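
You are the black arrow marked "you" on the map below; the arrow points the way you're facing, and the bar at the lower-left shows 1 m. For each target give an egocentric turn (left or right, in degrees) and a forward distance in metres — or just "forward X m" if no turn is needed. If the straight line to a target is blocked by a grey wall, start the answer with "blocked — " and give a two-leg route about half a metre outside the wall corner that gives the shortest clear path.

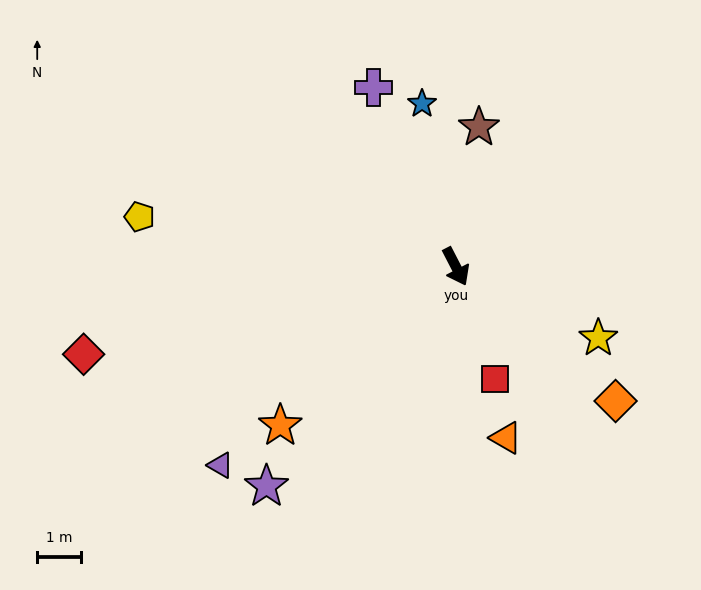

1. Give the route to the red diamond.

turn right 104°, forward 8.7 m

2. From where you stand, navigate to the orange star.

turn right 75°, forward 5.4 m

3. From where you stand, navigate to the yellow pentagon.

turn right 126°, forward 7.3 m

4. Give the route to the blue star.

turn left 164°, forward 3.8 m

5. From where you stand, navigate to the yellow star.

turn left 36°, forward 3.6 m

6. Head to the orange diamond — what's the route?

turn left 23°, forward 4.8 m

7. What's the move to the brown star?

turn left 143°, forward 3.2 m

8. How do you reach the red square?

turn right 8°, forward 2.7 m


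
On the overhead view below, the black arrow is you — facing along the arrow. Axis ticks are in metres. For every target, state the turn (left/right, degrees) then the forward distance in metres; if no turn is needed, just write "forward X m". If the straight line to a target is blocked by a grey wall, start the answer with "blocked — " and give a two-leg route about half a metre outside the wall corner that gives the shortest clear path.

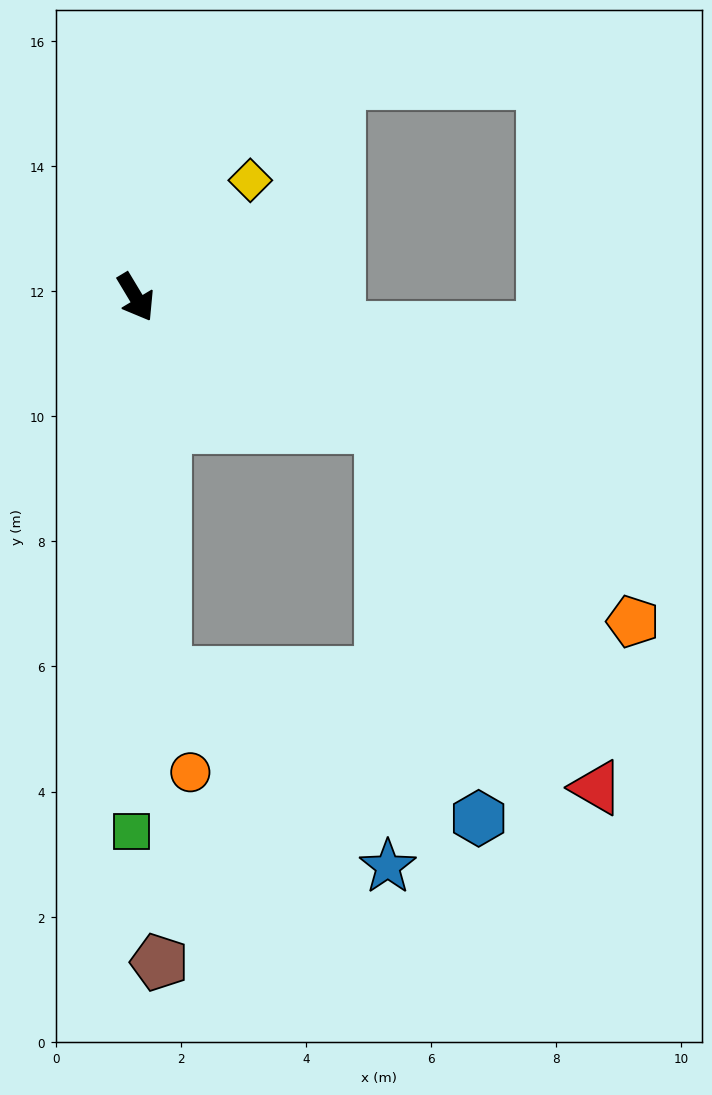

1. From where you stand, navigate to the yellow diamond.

turn left 105°, forward 2.6 m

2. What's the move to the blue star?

blocked — turn right 27°, forward 6.0 m, then turn left 45°, forward 4.7 m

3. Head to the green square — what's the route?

turn right 31°, forward 8.5 m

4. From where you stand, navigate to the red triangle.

blocked — turn left 31°, forward 4.4 m, then turn right 31°, forward 6.7 m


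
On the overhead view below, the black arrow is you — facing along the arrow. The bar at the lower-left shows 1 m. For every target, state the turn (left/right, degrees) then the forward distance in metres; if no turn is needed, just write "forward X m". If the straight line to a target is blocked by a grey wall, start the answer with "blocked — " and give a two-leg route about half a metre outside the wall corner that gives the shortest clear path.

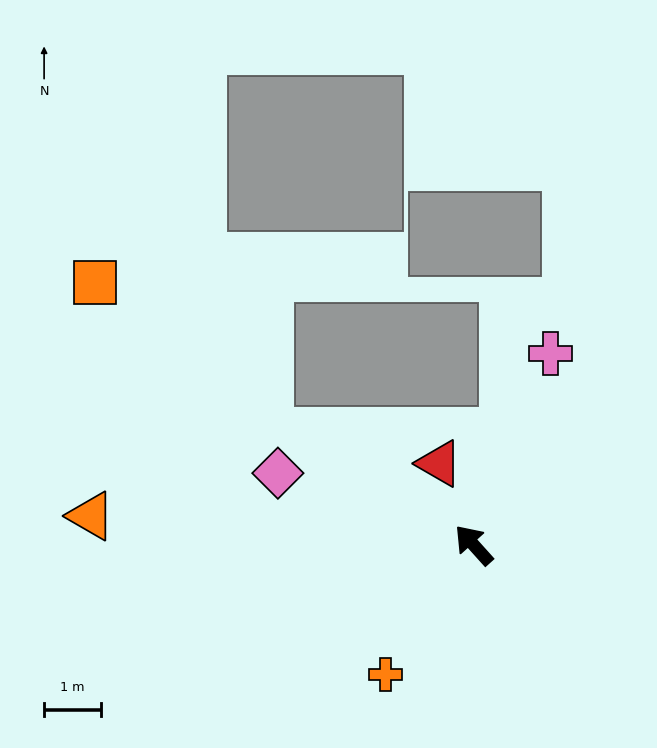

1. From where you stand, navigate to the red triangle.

turn right 19°, forward 1.6 m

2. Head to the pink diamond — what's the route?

turn left 28°, forward 3.7 m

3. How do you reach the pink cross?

turn right 64°, forward 3.6 m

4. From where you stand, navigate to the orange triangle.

turn left 44°, forward 6.8 m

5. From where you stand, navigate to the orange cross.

turn left 104°, forward 2.8 m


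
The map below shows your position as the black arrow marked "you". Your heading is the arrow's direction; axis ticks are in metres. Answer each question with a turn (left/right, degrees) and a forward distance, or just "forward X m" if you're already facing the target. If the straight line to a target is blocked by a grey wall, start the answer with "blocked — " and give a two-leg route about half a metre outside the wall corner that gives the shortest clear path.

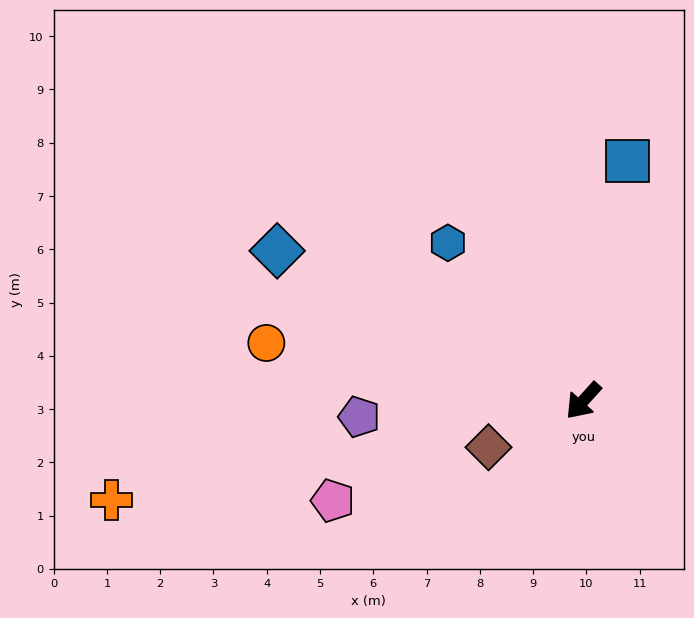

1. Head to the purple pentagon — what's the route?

turn right 44°, forward 4.2 m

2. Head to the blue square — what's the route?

turn right 148°, forward 4.6 m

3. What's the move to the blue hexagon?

turn right 97°, forward 3.9 m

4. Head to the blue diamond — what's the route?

turn right 74°, forward 6.4 m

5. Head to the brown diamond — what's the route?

turn right 22°, forward 2.0 m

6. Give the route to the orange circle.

turn right 58°, forward 6.0 m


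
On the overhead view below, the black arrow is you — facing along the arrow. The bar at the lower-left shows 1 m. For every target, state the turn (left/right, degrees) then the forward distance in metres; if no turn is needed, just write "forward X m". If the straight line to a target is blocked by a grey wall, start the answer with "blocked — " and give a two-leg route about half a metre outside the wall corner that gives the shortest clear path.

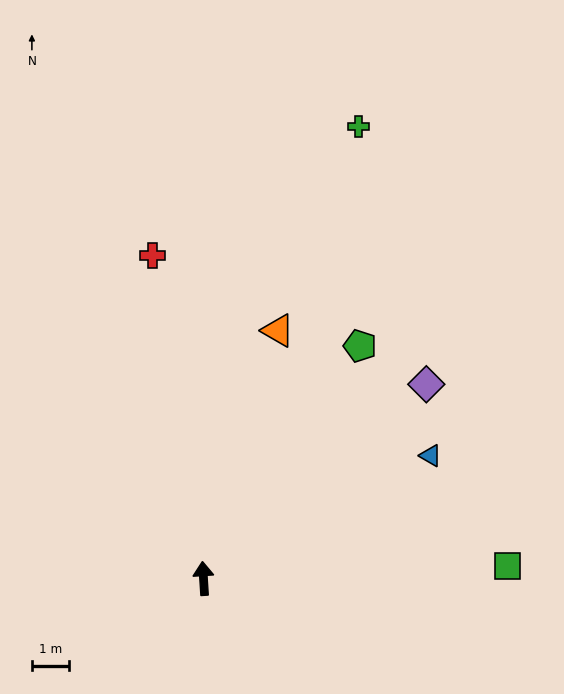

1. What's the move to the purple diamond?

turn right 53°, forward 7.9 m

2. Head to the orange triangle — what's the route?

turn right 20°, forward 7.0 m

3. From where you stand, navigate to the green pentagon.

turn right 38°, forward 7.5 m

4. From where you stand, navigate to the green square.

turn right 91°, forward 8.2 m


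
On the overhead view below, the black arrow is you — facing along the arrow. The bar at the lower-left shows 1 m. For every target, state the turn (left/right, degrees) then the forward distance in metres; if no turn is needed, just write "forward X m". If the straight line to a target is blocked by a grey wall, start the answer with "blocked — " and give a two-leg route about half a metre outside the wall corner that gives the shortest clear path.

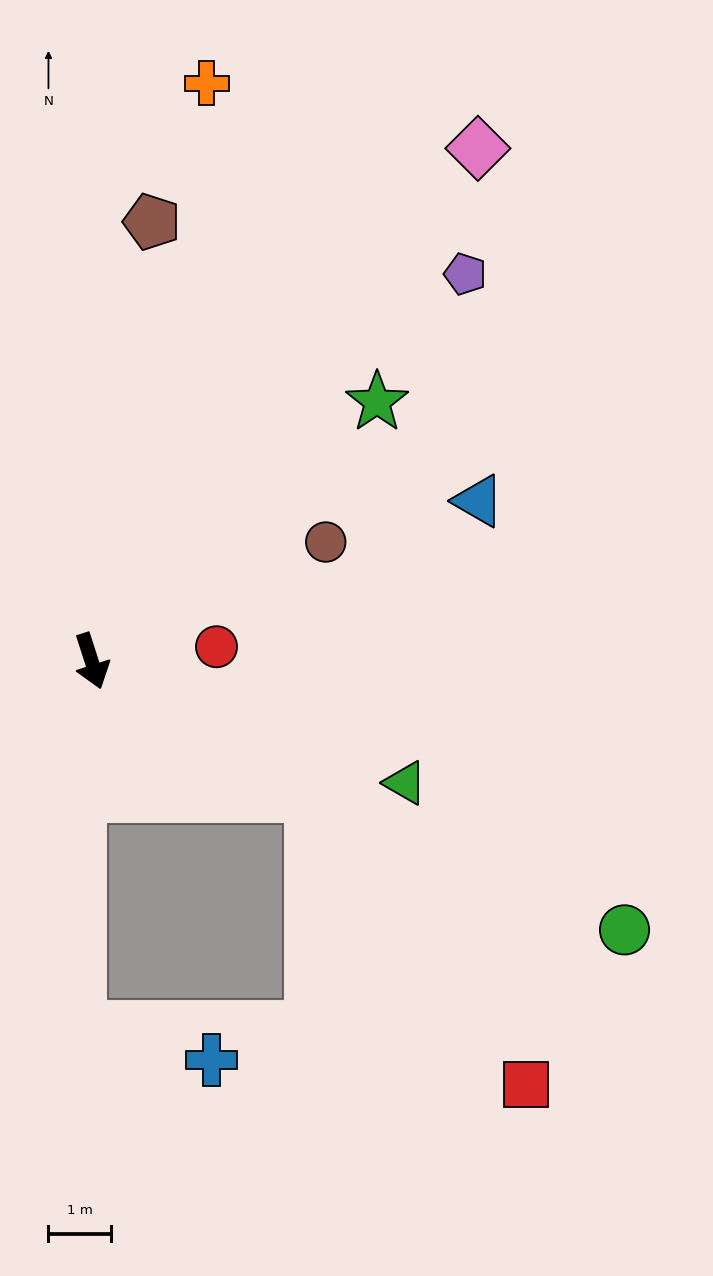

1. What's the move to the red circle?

turn left 79°, forward 2.0 m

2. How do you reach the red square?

blocked — turn left 41°, forward 4.1 m, then turn right 22°, forward 5.7 m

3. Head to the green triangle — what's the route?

turn left 51°, forward 5.3 m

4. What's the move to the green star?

turn left 114°, forward 6.1 m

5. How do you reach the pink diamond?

turn left 125°, forward 10.2 m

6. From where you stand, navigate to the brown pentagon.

turn left 154°, forward 7.0 m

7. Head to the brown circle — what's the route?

turn left 99°, forward 4.2 m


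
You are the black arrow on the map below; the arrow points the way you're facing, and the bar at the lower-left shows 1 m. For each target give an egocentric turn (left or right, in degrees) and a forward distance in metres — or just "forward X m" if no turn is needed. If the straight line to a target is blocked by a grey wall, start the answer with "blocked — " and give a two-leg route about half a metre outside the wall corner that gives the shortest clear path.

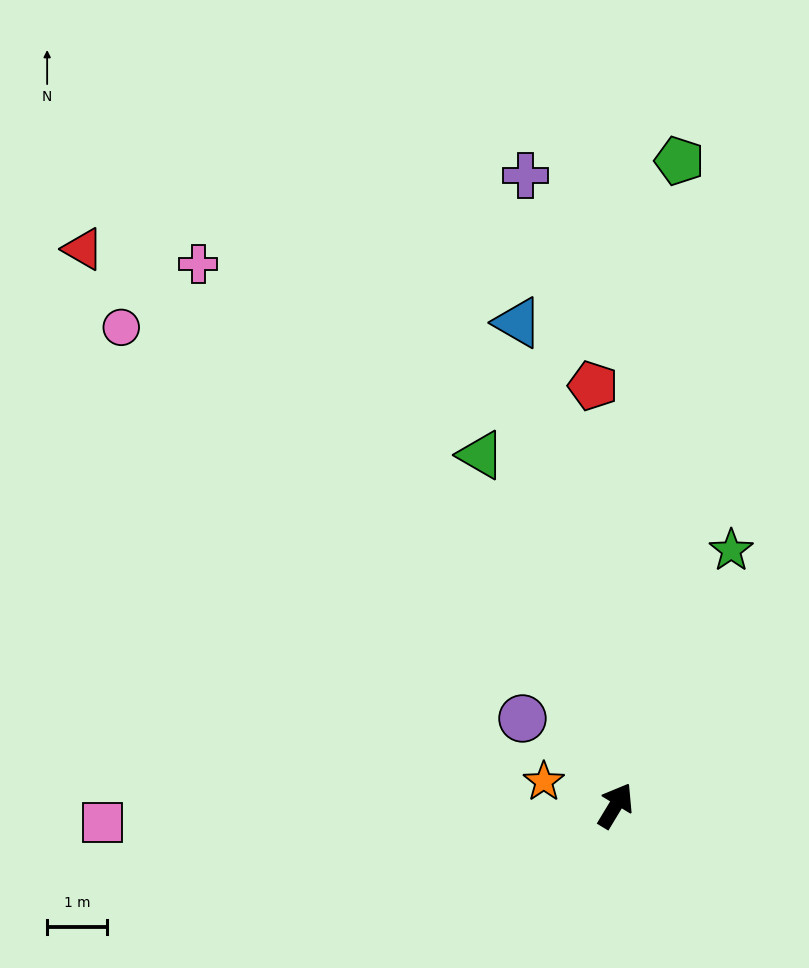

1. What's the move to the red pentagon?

turn left 34°, forward 7.0 m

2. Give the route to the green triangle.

turn left 52°, forward 6.2 m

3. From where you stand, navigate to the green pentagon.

turn left 26°, forward 10.7 m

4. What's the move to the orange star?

turn left 103°, forward 1.3 m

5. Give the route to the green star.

turn left 7°, forward 4.6 m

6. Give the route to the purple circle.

turn left 78°, forward 2.1 m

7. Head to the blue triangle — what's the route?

turn left 43°, forward 8.2 m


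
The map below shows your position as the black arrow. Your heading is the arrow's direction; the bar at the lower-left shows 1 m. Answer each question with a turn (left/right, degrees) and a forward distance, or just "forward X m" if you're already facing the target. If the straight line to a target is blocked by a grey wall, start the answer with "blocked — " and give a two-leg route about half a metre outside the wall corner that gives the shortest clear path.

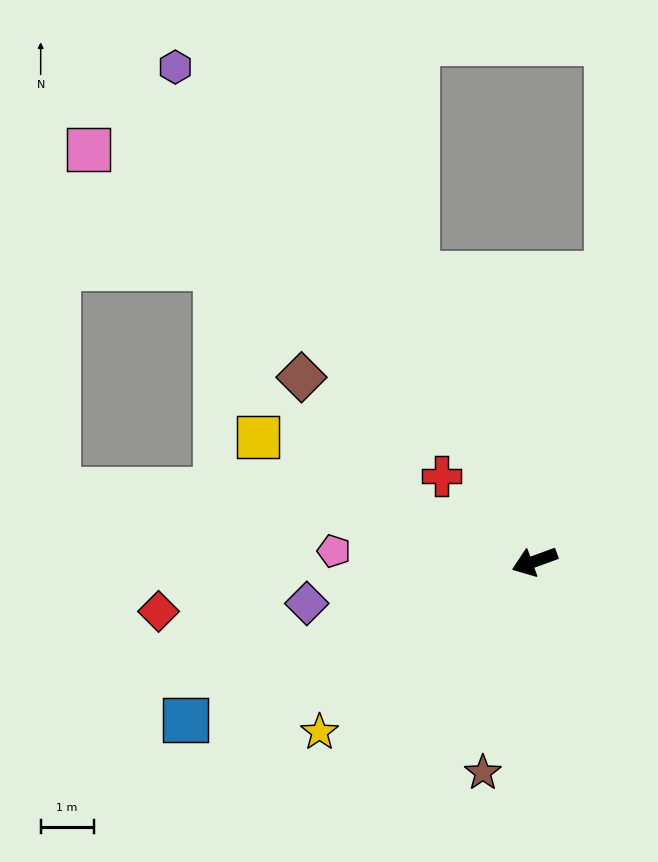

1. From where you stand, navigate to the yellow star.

turn left 18°, forward 5.2 m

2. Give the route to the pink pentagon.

turn right 23°, forward 3.8 m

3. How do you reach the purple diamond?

turn right 10°, forward 4.4 m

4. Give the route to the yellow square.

turn right 44°, forward 5.7 m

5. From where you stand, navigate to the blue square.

turn left 4°, forward 7.2 m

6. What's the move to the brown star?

turn left 56°, forward 4.1 m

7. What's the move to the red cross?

turn right 63°, forward 2.4 m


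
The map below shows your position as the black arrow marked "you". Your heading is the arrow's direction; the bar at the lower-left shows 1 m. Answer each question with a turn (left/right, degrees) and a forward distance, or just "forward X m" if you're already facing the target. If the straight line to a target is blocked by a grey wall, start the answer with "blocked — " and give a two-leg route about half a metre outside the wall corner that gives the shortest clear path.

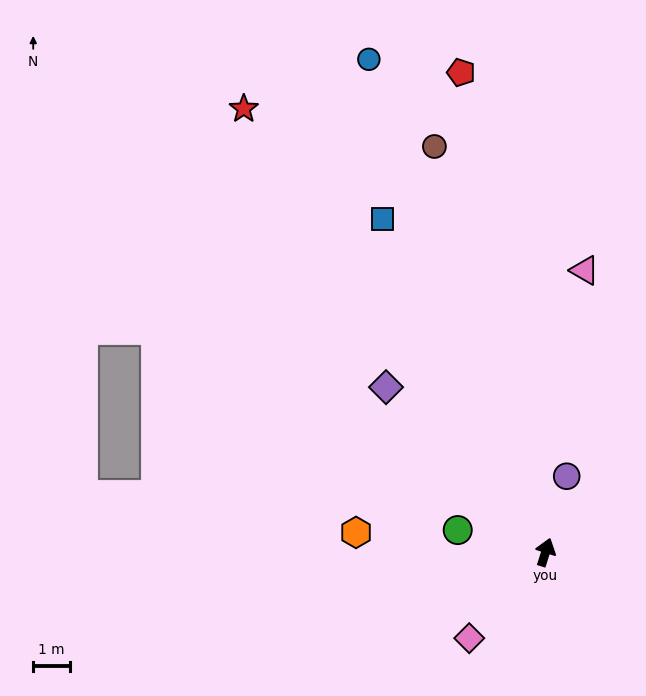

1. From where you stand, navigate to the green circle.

turn left 94°, forward 2.5 m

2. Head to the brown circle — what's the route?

turn left 33°, forward 11.4 m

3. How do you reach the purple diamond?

turn left 62°, forward 6.2 m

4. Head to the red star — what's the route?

turn left 52°, forward 14.5 m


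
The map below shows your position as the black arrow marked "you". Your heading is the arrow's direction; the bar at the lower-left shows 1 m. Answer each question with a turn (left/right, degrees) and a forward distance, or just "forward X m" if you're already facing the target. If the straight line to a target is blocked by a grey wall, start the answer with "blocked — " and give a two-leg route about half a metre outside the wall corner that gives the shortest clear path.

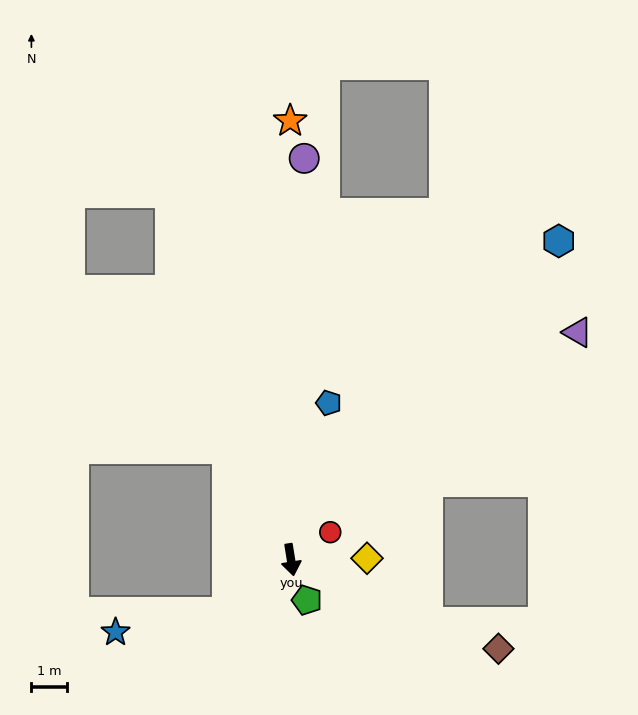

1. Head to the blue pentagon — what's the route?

turn left 157°, forward 4.6 m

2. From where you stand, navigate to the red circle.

turn left 116°, forward 1.4 m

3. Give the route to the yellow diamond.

turn left 82°, forward 2.1 m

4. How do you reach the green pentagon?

turn left 12°, forward 1.2 m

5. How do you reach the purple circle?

turn left 169°, forward 11.3 m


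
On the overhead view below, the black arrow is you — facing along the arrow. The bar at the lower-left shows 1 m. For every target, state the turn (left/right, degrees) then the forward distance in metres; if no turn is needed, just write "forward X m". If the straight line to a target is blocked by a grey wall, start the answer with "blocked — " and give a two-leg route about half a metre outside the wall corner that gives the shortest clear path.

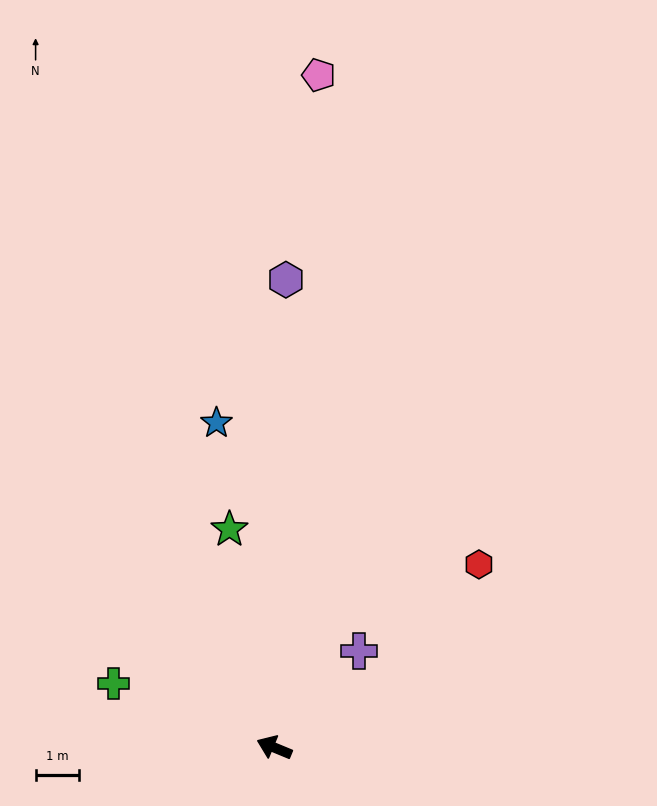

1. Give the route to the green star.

turn right 56°, forward 5.1 m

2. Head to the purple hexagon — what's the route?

turn right 69°, forward 10.7 m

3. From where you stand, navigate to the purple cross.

turn right 109°, forward 2.9 m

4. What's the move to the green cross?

forward 3.9 m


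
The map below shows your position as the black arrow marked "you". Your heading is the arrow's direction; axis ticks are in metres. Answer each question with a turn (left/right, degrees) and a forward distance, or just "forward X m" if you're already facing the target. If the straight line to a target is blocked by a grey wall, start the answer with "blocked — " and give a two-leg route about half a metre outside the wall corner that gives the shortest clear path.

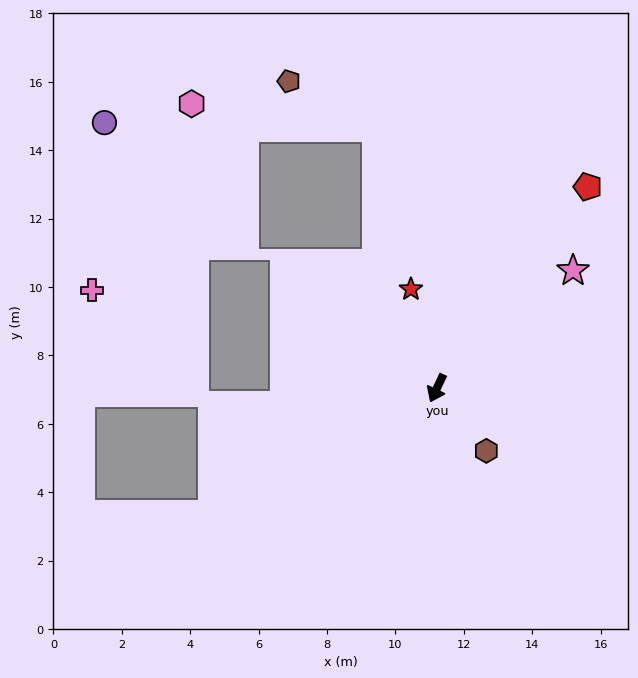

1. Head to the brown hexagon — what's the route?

turn left 64°, forward 2.3 m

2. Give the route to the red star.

turn right 140°, forward 3.0 m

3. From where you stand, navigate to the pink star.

turn left 156°, forward 5.3 m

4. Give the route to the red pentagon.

turn left 169°, forward 7.4 m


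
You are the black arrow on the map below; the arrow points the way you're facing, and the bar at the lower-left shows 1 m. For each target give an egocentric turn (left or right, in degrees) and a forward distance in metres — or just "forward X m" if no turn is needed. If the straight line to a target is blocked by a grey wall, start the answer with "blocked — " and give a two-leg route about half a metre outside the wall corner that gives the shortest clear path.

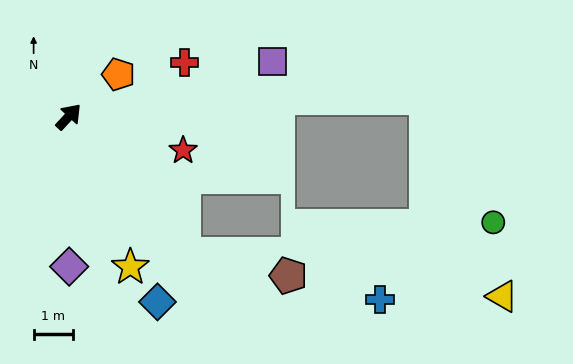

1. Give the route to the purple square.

turn right 32°, forward 5.4 m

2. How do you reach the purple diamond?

turn right 137°, forward 3.8 m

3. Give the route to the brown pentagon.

blocked — turn right 97°, forward 4.5 m, then turn left 38°, forward 2.7 m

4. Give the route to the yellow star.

turn right 115°, forward 4.1 m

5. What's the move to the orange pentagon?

turn right 7°, forward 1.7 m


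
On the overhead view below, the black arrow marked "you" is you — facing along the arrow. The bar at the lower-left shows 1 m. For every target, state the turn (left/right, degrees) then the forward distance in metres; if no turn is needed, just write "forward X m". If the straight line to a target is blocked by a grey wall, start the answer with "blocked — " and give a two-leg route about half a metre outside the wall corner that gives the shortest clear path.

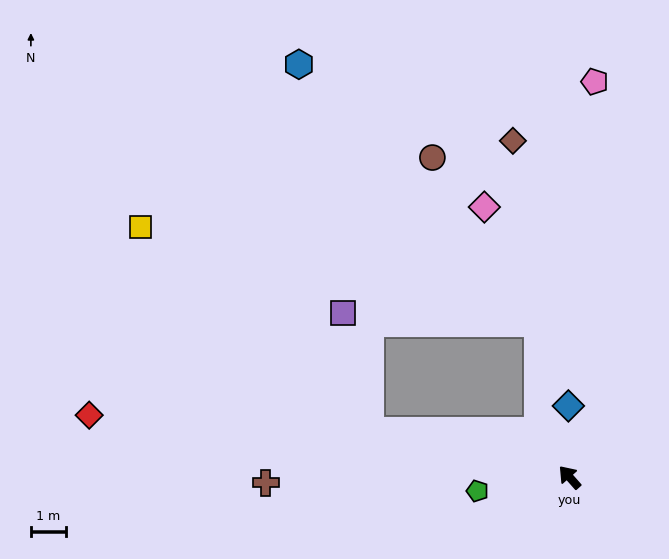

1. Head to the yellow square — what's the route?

blocked — turn left 36°, forward 5.9 m, then turn right 29°, forward 8.9 m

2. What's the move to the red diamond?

turn left 41°, forward 14.0 m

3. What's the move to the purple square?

blocked — turn left 36°, forward 5.9 m, then turn right 65°, forward 3.5 m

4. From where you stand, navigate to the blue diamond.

turn right 41°, forward 2.1 m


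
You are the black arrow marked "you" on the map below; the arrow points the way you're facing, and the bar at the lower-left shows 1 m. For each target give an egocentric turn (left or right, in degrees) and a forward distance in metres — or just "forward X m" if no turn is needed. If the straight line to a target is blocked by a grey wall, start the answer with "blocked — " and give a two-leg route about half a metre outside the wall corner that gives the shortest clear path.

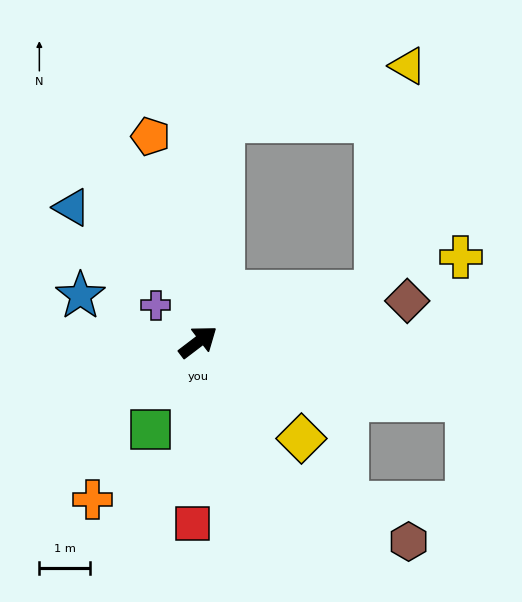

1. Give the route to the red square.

turn right 129°, forward 3.6 m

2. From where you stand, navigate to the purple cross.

turn left 102°, forward 1.1 m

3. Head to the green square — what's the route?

turn right 156°, forward 2.0 m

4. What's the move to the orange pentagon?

turn left 66°, forward 4.2 m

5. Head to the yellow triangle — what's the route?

blocked — turn right 21°, forward 3.7 m, then turn left 66°, forward 4.5 m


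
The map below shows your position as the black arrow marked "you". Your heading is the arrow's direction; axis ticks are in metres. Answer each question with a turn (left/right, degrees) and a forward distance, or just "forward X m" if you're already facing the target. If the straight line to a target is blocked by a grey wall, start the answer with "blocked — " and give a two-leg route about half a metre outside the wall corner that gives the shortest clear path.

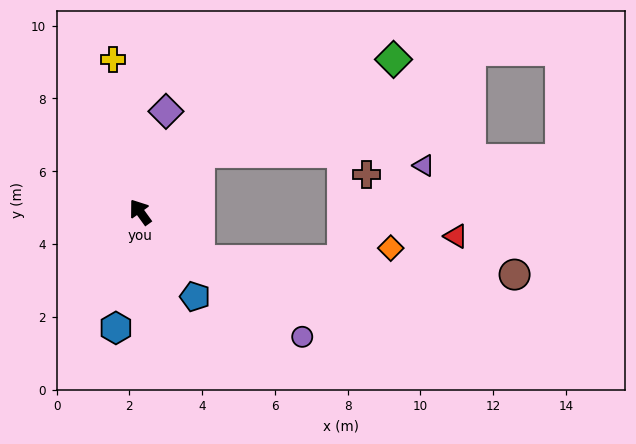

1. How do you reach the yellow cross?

turn right 26°, forward 4.3 m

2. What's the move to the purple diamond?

turn right 50°, forward 2.9 m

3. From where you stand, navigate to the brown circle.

blocked — turn right 165°, forward 2.1 m, then turn left 36°, forward 8.7 m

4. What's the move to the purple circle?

turn right 163°, forward 5.6 m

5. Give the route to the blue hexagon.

turn left 132°, forward 3.3 m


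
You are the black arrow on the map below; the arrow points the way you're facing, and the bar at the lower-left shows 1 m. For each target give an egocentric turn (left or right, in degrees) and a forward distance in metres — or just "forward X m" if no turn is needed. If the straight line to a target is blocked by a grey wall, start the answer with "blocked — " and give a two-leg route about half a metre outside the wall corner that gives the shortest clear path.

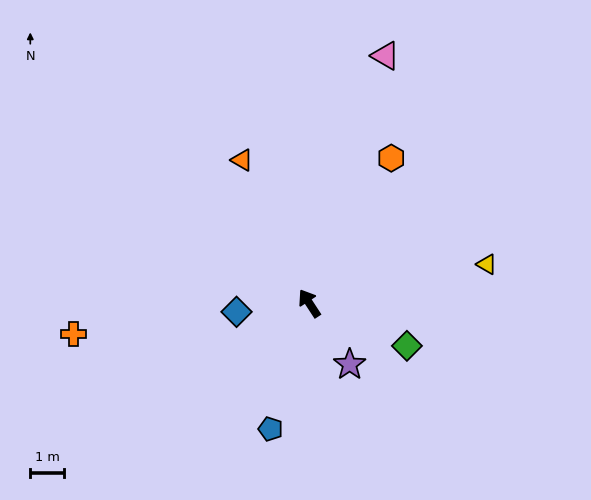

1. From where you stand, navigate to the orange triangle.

turn right 8°, forward 4.7 m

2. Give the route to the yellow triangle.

turn right 111°, forward 5.5 m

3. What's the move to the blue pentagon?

turn left 130°, forward 3.9 m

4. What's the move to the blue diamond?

turn left 64°, forward 2.2 m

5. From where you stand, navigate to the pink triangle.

turn right 50°, forward 7.8 m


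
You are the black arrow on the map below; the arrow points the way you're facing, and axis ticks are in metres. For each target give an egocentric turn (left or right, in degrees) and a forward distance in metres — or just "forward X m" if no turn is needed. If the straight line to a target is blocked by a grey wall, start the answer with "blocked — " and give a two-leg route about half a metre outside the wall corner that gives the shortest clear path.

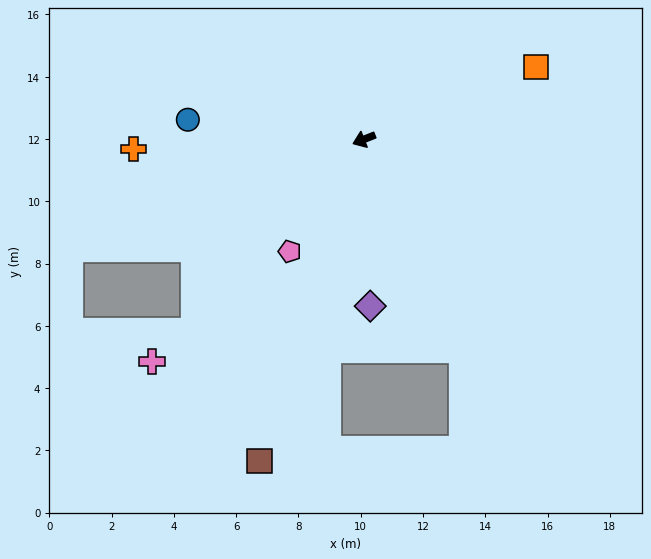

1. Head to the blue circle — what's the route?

turn right 28°, forward 5.7 m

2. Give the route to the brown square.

turn left 50°, forward 10.9 m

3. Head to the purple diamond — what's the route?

turn left 71°, forward 5.4 m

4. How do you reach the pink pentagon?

turn left 35°, forward 4.3 m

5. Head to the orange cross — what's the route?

turn right 19°, forward 7.4 m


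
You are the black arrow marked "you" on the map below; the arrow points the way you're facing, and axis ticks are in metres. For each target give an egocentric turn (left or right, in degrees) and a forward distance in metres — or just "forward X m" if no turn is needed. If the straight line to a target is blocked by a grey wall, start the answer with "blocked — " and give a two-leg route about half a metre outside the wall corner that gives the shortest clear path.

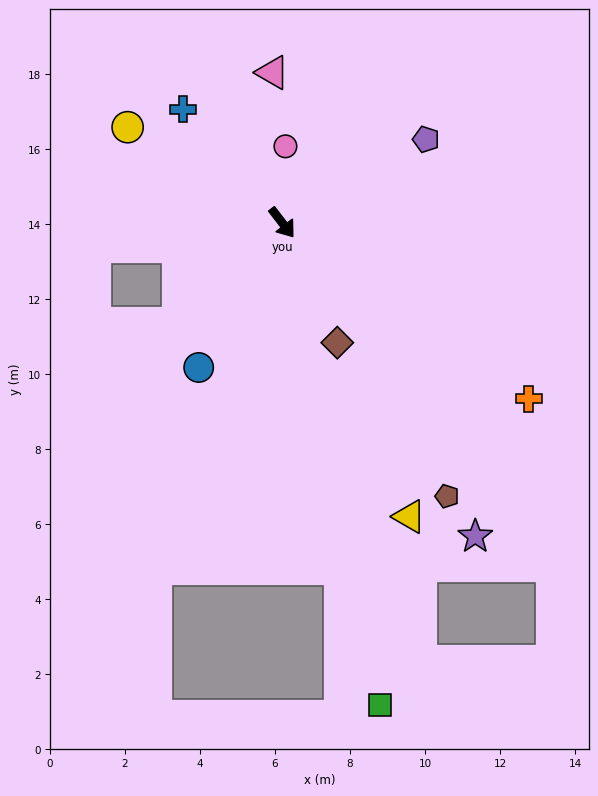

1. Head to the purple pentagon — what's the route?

turn left 82°, forward 4.4 m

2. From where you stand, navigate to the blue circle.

turn right 68°, forward 4.5 m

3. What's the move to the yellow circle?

turn right 159°, forward 4.8 m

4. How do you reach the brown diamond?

turn right 13°, forward 3.5 m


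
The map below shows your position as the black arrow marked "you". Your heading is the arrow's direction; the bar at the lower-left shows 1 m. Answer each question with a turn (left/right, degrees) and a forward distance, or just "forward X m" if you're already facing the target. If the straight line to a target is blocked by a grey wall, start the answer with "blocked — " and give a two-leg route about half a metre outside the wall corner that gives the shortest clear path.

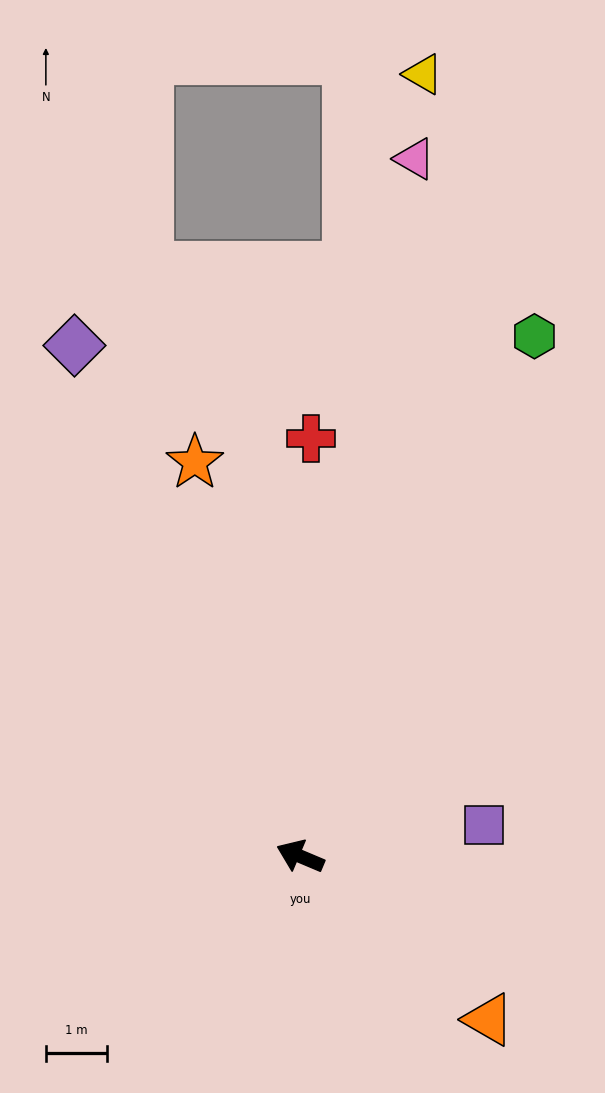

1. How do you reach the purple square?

turn right 147°, forward 3.1 m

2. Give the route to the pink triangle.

turn right 76°, forward 11.6 m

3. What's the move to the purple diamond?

turn right 43°, forward 9.2 m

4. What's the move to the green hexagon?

turn right 91°, forward 9.4 m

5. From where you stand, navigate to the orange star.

turn right 52°, forward 6.7 m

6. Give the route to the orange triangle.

turn left 162°, forward 4.1 m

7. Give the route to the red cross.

turn right 69°, forward 6.9 m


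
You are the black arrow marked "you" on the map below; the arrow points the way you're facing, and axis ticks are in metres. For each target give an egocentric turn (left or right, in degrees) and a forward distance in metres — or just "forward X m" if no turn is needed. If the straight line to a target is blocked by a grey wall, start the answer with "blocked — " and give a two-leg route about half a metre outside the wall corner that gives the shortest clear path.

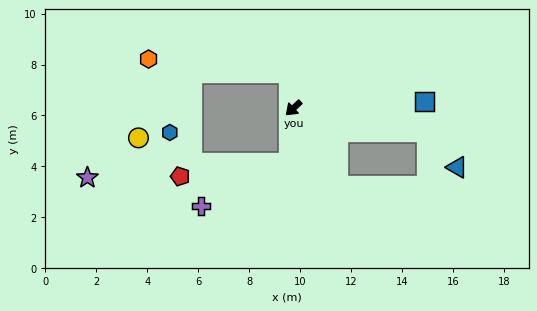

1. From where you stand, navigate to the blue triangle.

blocked — turn left 127°, forward 5.4 m, then turn right 41°, forward 1.8 m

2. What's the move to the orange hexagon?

blocked — turn right 127°, forward 1.4 m, then turn left 79°, forward 5.6 m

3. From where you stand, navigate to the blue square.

turn left 140°, forward 5.1 m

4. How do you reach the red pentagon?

blocked — turn left 43°, forward 2.2 m, then turn right 79°, forward 4.3 m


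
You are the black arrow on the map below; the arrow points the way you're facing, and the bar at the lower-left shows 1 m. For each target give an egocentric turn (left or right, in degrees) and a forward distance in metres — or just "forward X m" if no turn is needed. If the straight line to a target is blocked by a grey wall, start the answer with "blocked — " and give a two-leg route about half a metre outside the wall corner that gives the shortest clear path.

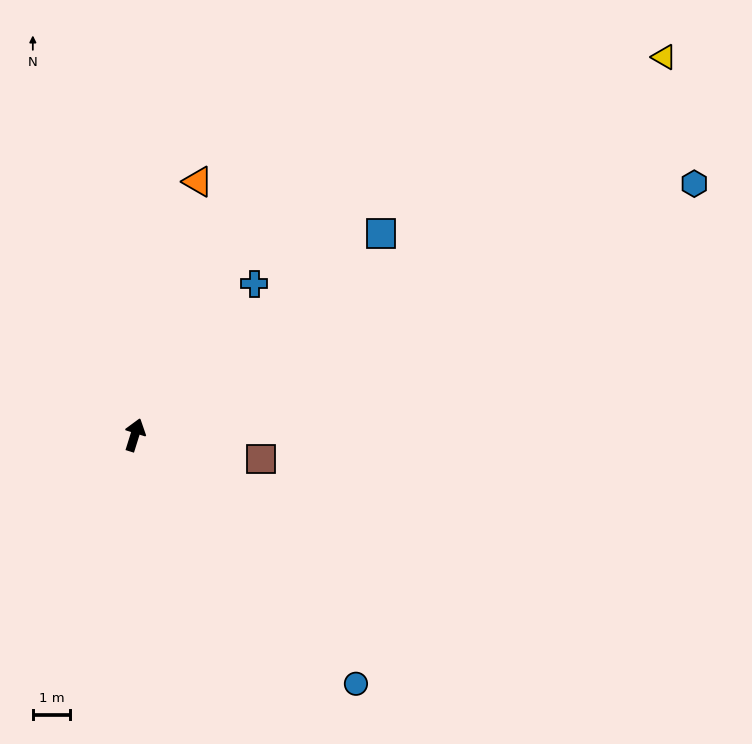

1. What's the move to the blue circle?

turn right 121°, forward 9.0 m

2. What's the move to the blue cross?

turn right 21°, forward 5.2 m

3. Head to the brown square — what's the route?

turn right 83°, forward 3.5 m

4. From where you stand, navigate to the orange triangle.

turn left 3°, forward 7.1 m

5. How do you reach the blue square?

turn right 33°, forward 8.6 m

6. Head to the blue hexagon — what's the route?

turn right 48°, forward 16.6 m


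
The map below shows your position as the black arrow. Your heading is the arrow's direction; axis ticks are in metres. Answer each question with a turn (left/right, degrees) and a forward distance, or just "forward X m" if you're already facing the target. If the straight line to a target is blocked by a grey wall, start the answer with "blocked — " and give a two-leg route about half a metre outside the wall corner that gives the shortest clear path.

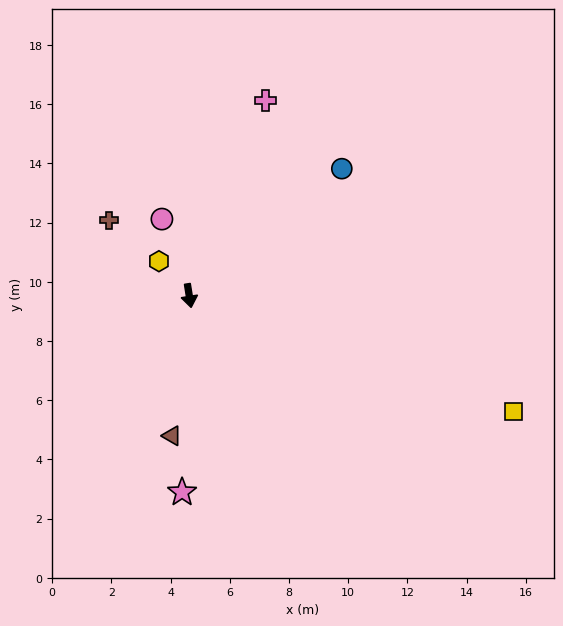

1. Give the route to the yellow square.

turn left 61°, forward 11.6 m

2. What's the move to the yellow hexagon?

turn right 148°, forward 1.5 m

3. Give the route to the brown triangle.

turn right 16°, forward 4.8 m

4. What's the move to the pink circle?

turn right 169°, forward 2.7 m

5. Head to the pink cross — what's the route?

turn left 150°, forward 7.1 m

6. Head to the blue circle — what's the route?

turn left 121°, forward 6.7 m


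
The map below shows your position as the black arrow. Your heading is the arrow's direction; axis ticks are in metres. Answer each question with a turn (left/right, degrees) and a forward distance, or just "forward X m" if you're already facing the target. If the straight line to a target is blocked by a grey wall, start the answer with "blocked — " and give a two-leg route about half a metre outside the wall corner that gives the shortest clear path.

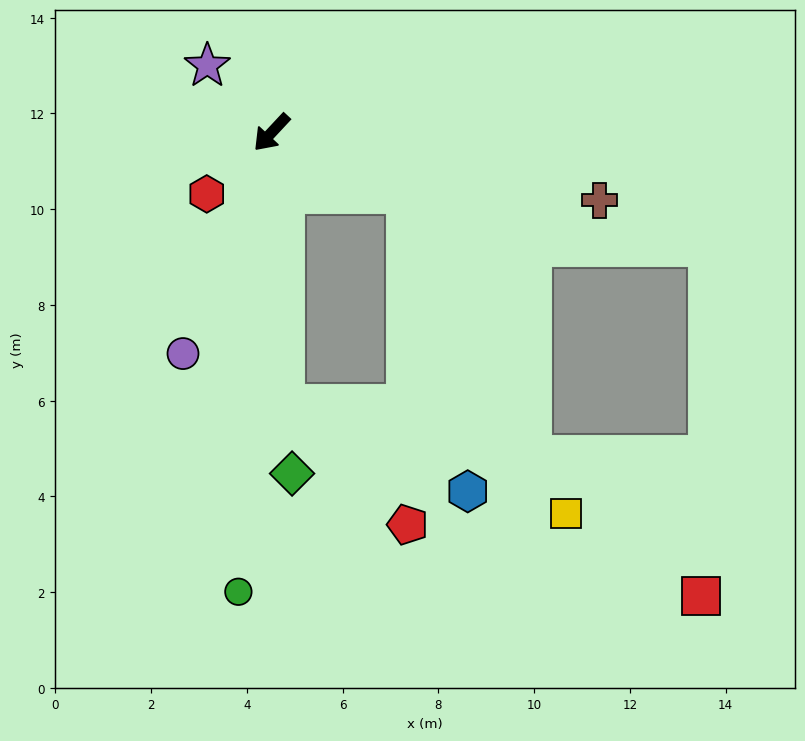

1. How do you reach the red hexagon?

turn right 4°, forward 1.9 m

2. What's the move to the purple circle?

turn left 21°, forward 5.0 m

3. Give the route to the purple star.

turn right 93°, forward 1.9 m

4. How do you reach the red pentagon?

blocked — turn left 46°, forward 5.7 m, then turn left 43°, forward 3.6 m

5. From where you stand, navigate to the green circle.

turn left 39°, forward 9.6 m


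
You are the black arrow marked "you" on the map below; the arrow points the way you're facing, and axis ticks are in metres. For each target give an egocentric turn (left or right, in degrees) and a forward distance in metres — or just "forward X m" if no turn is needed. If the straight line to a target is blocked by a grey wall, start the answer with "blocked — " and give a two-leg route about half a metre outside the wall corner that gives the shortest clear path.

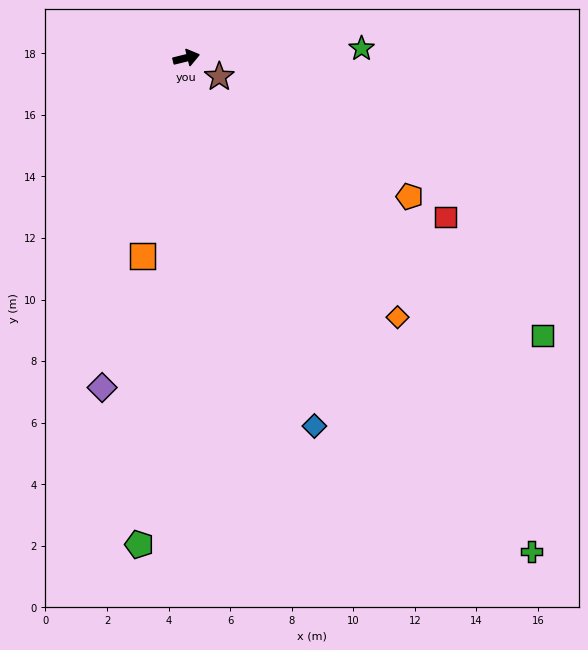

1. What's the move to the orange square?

turn right 116°, forward 6.6 m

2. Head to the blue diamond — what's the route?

turn right 85°, forward 12.7 m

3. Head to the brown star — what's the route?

turn right 44°, forward 1.2 m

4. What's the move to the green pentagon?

turn right 109°, forward 15.9 m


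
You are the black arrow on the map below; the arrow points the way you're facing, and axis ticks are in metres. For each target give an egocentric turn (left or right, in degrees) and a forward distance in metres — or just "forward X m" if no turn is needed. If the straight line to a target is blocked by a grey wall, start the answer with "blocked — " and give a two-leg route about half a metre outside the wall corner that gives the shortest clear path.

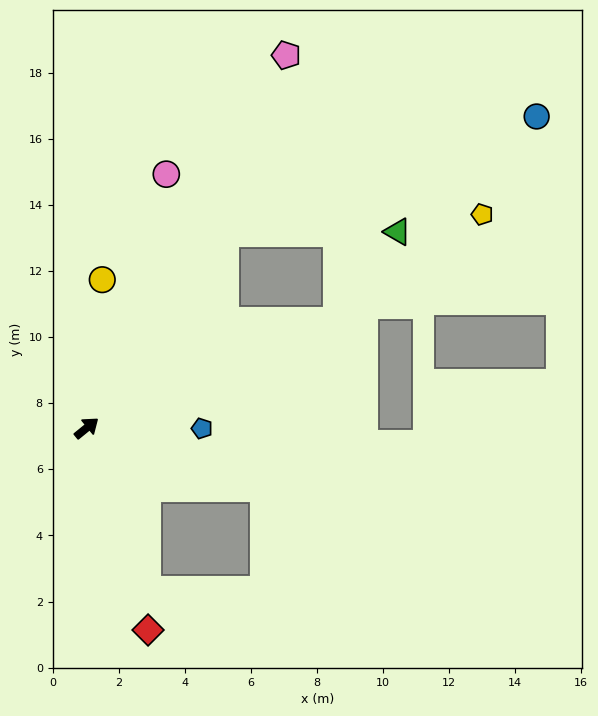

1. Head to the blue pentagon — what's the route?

turn right 39°, forward 3.5 m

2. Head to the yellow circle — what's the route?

turn left 45°, forward 4.5 m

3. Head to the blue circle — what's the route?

blocked — turn left 15°, forward 7.2 m, then turn right 34°, forward 10.1 m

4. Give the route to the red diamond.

turn right 112°, forward 6.4 m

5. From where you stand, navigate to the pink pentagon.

turn left 23°, forward 12.8 m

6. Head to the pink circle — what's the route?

turn left 33°, forward 8.0 m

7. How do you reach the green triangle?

blocked — turn right 16°, forward 8.2 m, then turn left 32°, forward 3.3 m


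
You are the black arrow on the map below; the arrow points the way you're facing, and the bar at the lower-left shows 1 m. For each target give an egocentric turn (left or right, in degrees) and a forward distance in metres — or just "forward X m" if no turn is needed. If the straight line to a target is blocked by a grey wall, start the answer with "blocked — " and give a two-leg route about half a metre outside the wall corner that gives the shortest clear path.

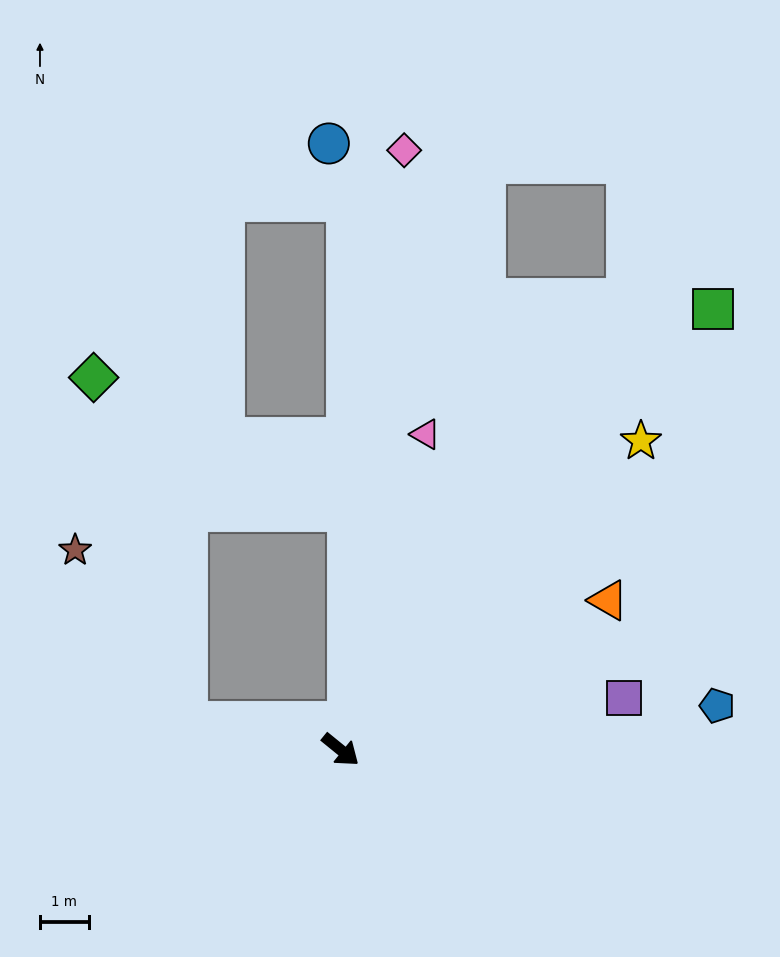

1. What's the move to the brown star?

blocked — turn right 151°, forward 3.2 m, then turn right 47°, forward 4.2 m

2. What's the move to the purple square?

turn left 50°, forward 5.9 m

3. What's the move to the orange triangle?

turn left 68°, forward 6.3 m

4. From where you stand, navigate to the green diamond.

blocked — turn right 151°, forward 3.2 m, then turn right 65°, forward 7.3 m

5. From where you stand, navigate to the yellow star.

turn left 85°, forward 8.9 m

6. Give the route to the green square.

turn left 89°, forward 11.9 m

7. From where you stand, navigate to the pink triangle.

turn left 114°, forward 6.7 m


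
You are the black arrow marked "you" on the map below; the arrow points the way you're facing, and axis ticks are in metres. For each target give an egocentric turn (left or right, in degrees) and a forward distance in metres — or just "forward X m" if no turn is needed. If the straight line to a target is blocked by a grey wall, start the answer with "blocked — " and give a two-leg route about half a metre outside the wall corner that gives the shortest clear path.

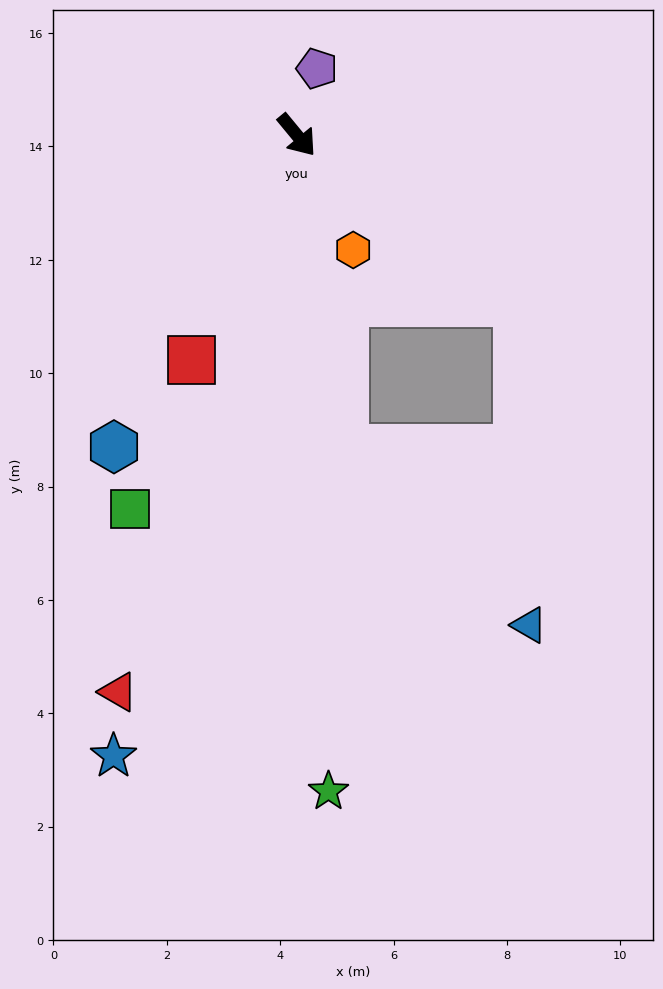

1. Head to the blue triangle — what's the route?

blocked — turn right 31°, forward 5.6 m, then turn left 38°, forward 4.5 m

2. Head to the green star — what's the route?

turn right 37°, forward 11.6 m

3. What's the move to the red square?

turn right 65°, forward 4.4 m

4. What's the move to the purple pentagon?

turn left 124°, forward 1.2 m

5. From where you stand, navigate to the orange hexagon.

turn right 13°, forward 2.3 m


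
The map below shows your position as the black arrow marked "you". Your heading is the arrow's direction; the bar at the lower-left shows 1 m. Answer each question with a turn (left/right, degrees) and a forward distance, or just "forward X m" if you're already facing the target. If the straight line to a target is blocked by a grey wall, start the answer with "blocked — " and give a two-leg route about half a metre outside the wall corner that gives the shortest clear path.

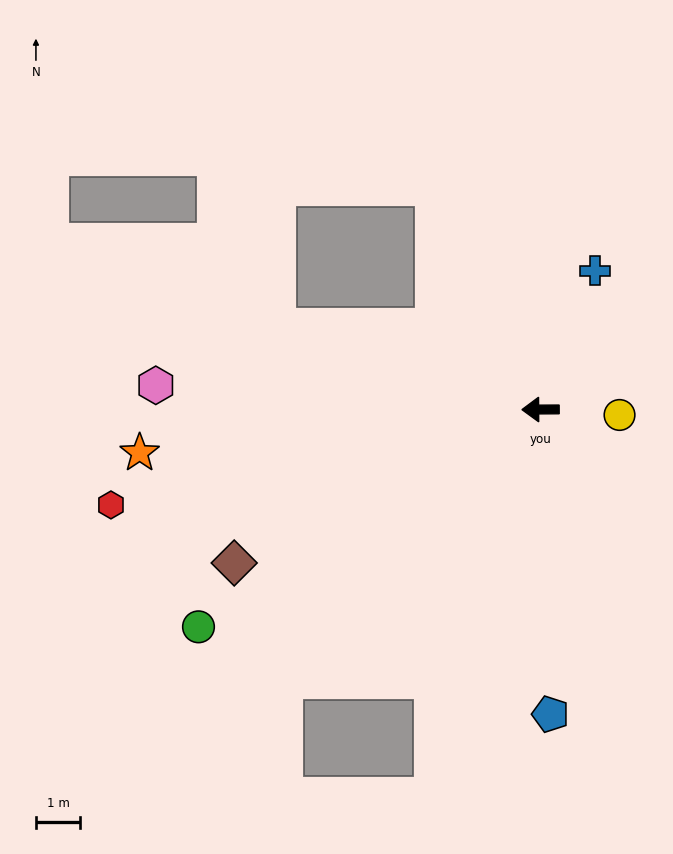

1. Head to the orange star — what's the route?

turn left 6°, forward 9.2 m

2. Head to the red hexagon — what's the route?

turn left 12°, forward 10.0 m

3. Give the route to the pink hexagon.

turn right 4°, forward 8.8 m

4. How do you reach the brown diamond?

turn left 26°, forward 7.8 m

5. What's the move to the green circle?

turn left 32°, forward 9.2 m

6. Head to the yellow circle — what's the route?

turn left 176°, forward 1.8 m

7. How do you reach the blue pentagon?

turn left 92°, forward 6.9 m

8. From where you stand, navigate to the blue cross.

turn right 112°, forward 3.4 m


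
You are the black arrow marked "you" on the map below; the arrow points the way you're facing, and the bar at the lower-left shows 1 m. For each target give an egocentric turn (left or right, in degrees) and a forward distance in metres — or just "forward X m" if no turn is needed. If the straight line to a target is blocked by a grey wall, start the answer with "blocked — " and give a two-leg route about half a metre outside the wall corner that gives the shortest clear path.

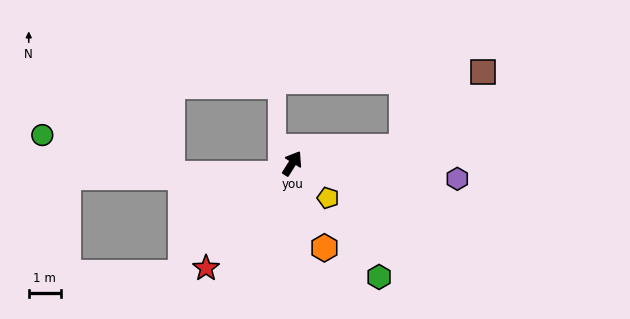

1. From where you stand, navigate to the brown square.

blocked — turn right 50°, forward 3.5 m, then turn left 35°, forward 3.4 m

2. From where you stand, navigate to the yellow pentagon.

turn right 102°, forward 1.5 m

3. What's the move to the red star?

turn left 173°, forward 4.2 m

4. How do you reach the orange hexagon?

turn right 127°, forward 2.8 m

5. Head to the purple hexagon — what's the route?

turn right 63°, forward 5.2 m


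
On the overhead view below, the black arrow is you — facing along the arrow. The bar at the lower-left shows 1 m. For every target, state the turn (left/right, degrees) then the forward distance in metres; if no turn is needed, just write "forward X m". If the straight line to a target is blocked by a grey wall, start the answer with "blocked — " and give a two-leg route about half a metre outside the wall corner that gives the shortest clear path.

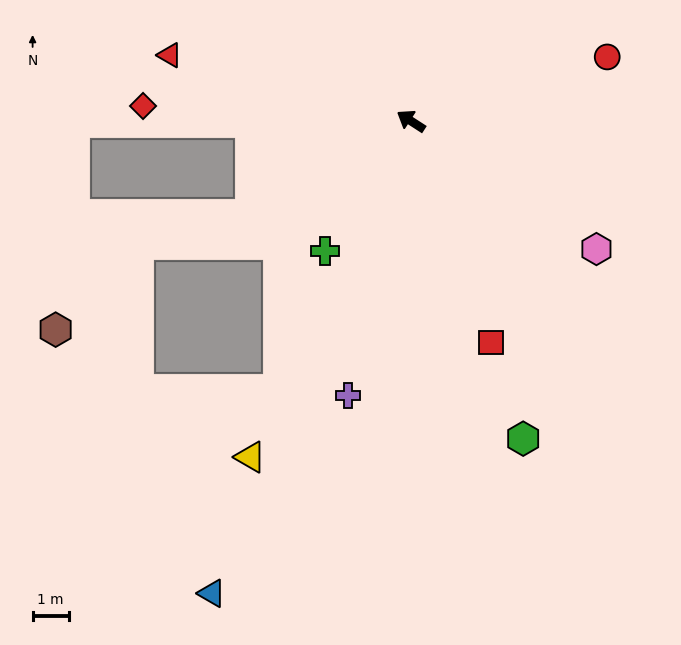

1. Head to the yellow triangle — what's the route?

turn left 97°, forward 10.4 m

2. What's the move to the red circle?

turn right 129°, forward 5.7 m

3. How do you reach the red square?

turn left 143°, forward 6.6 m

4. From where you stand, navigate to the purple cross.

turn left 110°, forward 7.8 m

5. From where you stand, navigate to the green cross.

turn left 89°, forward 4.3 m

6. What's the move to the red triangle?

turn left 18°, forward 7.0 m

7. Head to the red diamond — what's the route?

turn left 30°, forward 7.5 m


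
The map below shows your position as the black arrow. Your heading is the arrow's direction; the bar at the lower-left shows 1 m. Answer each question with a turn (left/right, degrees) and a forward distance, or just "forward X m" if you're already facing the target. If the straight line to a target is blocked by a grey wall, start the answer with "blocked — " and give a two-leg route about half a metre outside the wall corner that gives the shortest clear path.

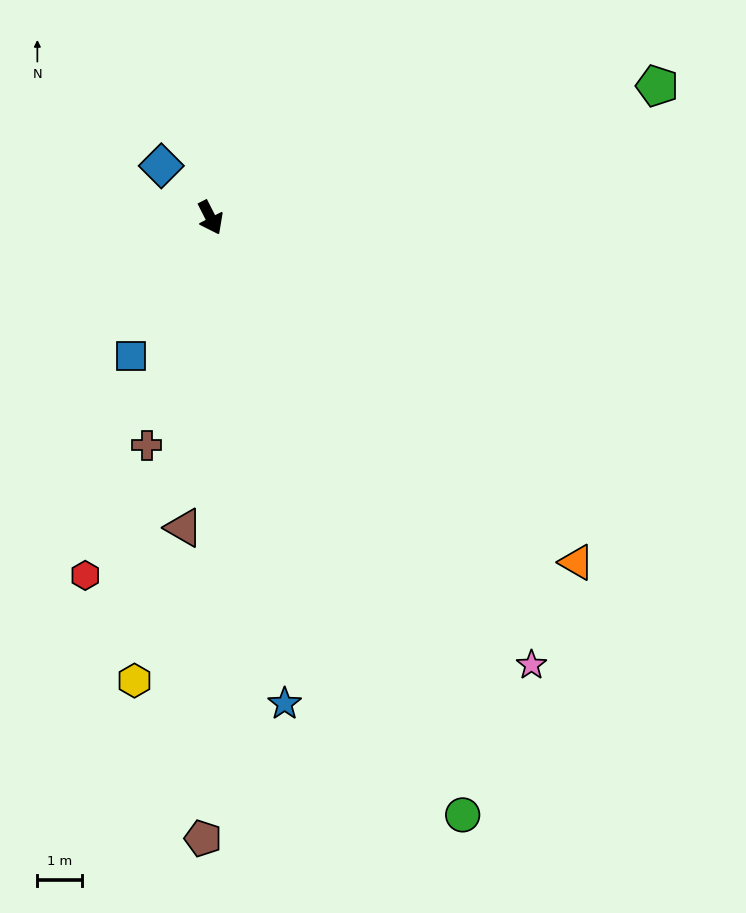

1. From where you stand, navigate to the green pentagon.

turn left 79°, forward 10.4 m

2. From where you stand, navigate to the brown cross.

turn right 43°, forward 5.3 m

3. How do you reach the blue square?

turn right 57°, forward 3.6 m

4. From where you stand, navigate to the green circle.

turn right 4°, forward 14.4 m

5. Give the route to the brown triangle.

turn right 32°, forward 6.9 m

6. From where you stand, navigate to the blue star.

turn right 18°, forward 10.9 m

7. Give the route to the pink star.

turn left 9°, forward 12.2 m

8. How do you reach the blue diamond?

turn right 163°, forward 1.6 m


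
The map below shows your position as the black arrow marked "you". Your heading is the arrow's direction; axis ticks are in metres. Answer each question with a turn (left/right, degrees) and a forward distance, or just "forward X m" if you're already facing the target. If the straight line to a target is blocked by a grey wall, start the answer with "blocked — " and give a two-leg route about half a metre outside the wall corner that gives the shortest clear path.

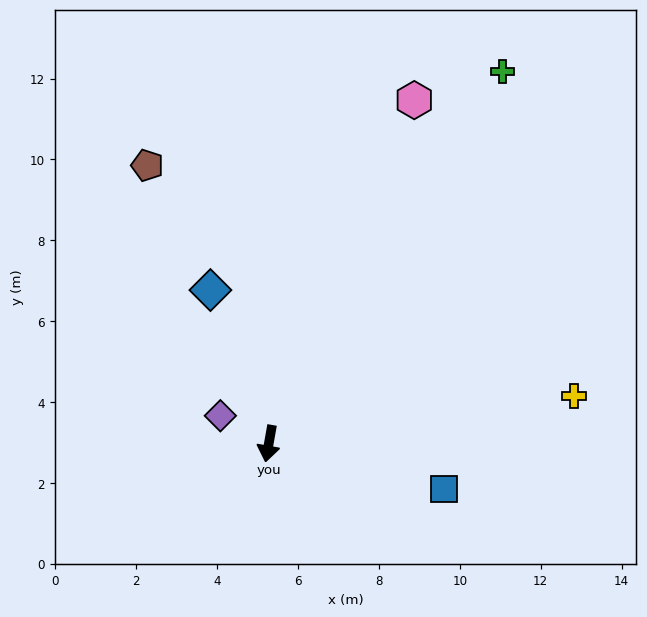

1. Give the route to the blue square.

turn left 86°, forward 4.5 m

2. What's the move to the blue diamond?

turn right 149°, forward 4.1 m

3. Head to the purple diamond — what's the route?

turn right 110°, forward 1.4 m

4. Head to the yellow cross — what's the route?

turn left 109°, forward 7.6 m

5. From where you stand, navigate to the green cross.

turn left 158°, forward 10.9 m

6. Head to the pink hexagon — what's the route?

turn left 167°, forward 9.2 m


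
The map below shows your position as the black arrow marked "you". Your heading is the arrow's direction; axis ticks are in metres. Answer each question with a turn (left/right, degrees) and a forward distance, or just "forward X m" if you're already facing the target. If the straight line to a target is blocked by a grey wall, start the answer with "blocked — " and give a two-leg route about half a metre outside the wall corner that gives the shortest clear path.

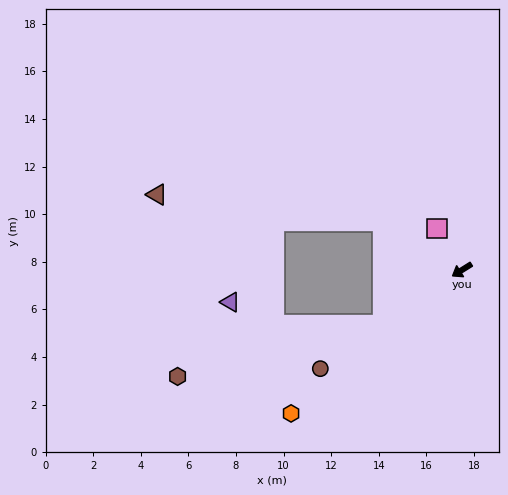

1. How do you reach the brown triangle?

blocked — turn right 63°, forward 3.9 m, then turn left 24°, forward 9.5 m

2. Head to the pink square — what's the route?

turn right 91°, forward 2.0 m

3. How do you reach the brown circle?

turn left 3°, forward 7.3 m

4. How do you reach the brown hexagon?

blocked — turn left 2°, forward 4.0 m, then turn right 20°, forward 8.9 m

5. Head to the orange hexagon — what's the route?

turn left 8°, forward 9.4 m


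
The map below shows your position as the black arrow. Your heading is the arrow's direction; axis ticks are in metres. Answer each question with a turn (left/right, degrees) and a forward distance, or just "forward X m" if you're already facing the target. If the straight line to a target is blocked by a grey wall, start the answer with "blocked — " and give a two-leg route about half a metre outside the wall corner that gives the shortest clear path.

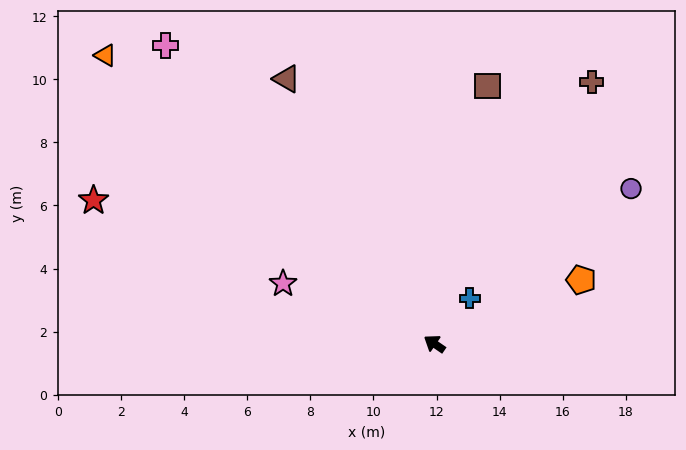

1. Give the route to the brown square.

turn right 67°, forward 8.3 m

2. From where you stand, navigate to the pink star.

turn left 13°, forward 5.2 m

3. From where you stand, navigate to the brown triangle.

turn right 26°, forward 9.6 m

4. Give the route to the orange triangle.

turn right 7°, forward 13.9 m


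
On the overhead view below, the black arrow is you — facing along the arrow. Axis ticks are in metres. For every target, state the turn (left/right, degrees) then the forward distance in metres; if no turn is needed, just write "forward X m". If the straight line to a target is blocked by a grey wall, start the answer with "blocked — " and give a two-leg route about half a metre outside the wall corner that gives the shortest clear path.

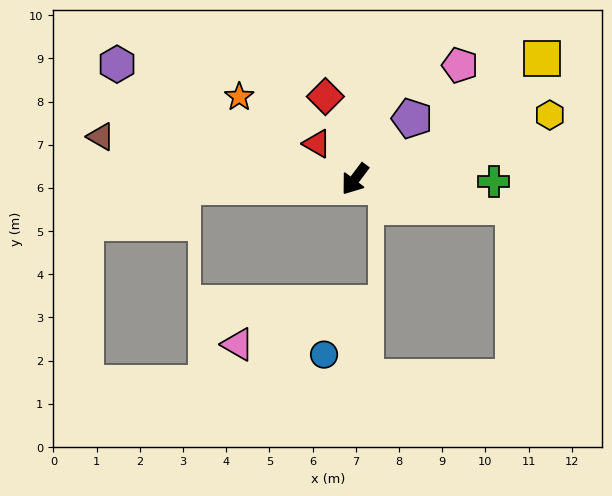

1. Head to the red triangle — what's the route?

turn right 96°, forward 1.2 m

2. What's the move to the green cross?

turn left 126°, forward 3.2 m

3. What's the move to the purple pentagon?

turn left 174°, forward 1.9 m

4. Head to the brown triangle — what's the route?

turn right 63°, forward 6.0 m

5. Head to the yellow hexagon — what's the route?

turn left 145°, forward 4.8 m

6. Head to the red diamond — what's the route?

turn right 123°, forward 2.0 m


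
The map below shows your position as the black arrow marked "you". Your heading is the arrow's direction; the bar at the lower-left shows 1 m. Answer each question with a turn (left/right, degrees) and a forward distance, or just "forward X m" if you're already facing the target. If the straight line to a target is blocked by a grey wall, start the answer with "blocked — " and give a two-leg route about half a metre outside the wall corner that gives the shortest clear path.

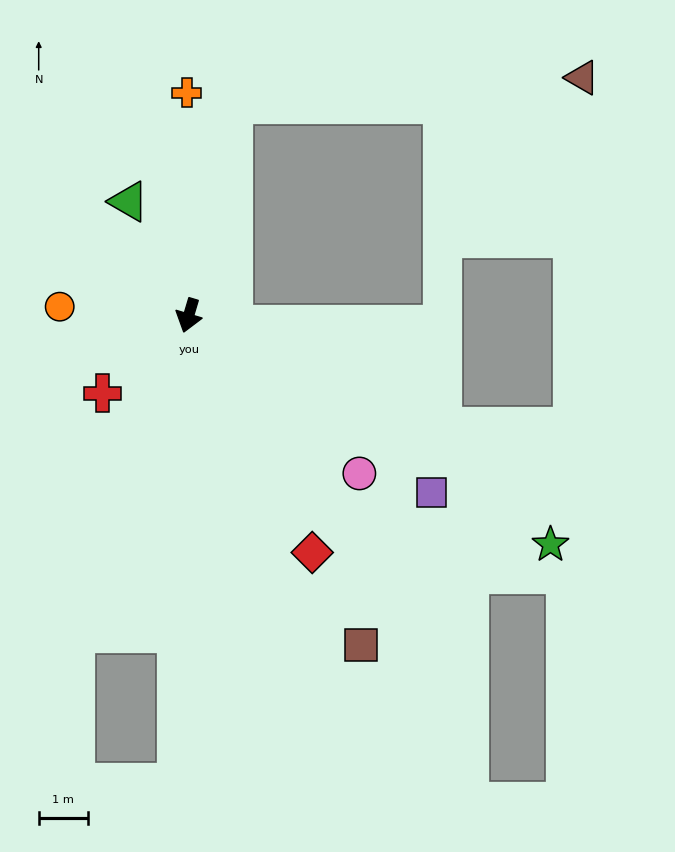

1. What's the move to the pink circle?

turn left 64°, forward 4.7 m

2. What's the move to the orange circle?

turn right 77°, forward 2.6 m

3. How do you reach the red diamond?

turn left 44°, forward 5.4 m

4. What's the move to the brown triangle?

blocked — turn right 175°, forward 4.4 m, then turn right 74°, forward 7.1 m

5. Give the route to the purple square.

turn left 71°, forward 6.1 m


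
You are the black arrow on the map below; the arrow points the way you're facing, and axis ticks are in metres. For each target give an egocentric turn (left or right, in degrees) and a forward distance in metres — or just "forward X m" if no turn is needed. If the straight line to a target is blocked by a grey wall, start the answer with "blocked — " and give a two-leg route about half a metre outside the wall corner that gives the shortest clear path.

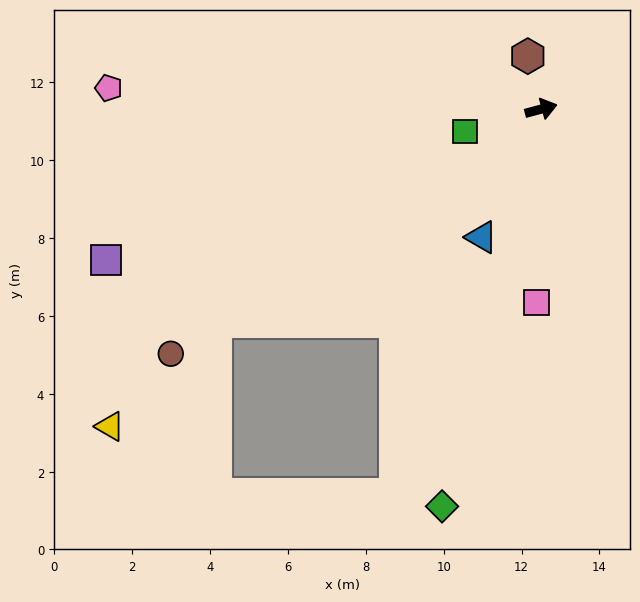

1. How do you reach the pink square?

turn right 106°, forward 5.0 m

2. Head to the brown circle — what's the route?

turn right 162°, forward 11.4 m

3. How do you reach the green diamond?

turn right 119°, forward 10.5 m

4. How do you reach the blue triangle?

turn right 130°, forward 3.6 m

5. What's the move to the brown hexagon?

turn left 89°, forward 1.4 m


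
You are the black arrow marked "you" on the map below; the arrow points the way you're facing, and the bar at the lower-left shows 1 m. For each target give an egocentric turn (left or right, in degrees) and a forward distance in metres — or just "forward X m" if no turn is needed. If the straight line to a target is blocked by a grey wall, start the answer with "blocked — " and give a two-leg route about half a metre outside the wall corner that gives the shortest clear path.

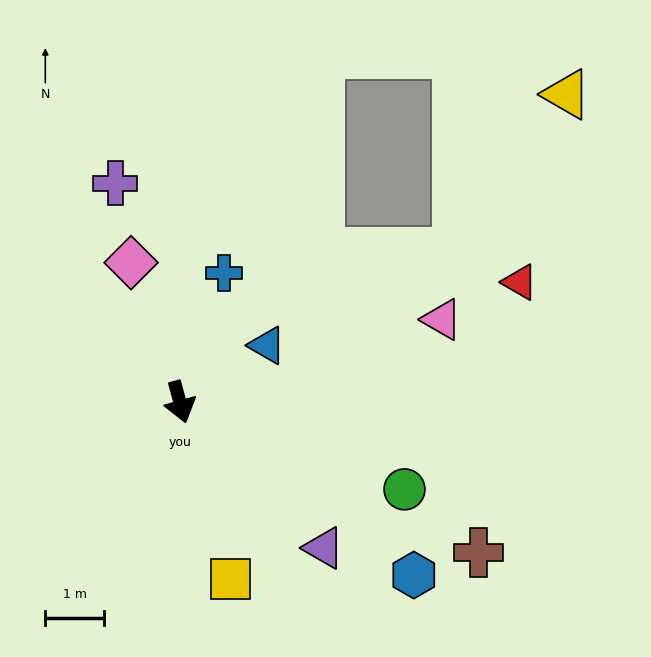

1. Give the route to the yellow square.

forward 3.1 m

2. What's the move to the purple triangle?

turn left 29°, forward 3.5 m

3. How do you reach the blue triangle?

turn left 108°, forward 1.8 m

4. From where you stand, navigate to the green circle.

turn left 53°, forward 4.1 m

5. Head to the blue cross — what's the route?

turn left 146°, forward 2.3 m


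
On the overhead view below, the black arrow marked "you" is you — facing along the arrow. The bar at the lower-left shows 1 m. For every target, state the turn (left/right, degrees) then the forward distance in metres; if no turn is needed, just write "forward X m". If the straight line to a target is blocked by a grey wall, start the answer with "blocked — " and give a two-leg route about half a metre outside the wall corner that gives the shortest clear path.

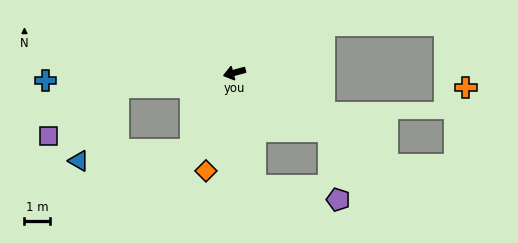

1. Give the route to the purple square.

blocked — turn right 7°, forward 4.6 m, then turn left 26°, forward 3.4 m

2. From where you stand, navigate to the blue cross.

turn right 13°, forward 7.5 m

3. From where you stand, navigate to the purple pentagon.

blocked — turn left 133°, forward 4.4 m, then turn right 49°, forward 2.7 m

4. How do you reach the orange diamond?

turn left 59°, forward 4.1 m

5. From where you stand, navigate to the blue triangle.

blocked — turn right 7°, forward 4.6 m, then turn left 53°, forward 3.3 m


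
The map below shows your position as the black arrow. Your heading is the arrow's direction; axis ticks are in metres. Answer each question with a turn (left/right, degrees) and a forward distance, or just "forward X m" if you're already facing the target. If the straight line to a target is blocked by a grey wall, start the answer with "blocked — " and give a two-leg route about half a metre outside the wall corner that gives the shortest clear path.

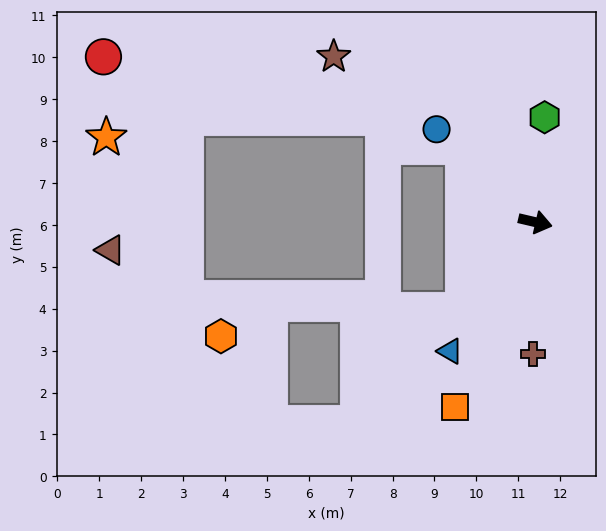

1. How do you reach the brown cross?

turn right 78°, forward 3.1 m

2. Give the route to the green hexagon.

turn left 98°, forward 2.5 m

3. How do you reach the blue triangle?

turn right 110°, forward 3.7 m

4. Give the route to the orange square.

turn right 100°, forward 4.8 m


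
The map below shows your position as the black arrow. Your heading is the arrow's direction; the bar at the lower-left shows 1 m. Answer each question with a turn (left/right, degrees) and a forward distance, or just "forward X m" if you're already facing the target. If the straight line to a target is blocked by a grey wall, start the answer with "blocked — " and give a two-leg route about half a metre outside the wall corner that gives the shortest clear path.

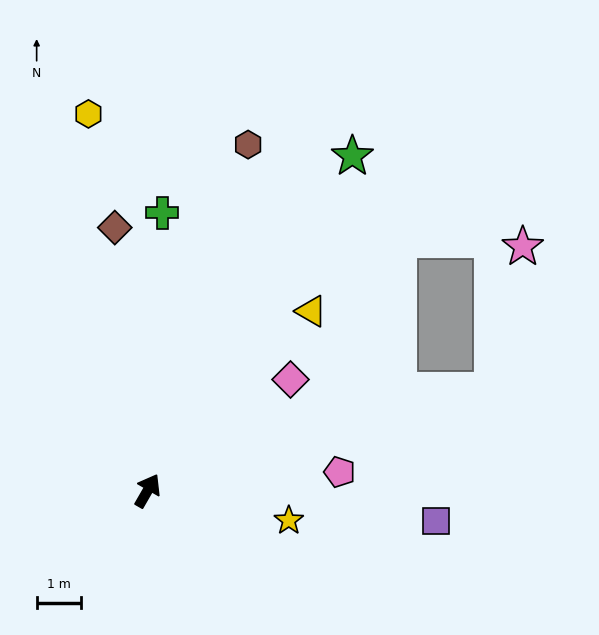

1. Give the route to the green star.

forward 8.8 m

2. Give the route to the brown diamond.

turn left 37°, forward 6.0 m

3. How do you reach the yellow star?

turn right 72°, forward 3.2 m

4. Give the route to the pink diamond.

turn right 22°, forward 4.1 m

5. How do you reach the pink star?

blocked — turn right 44°, forward 8.1 m, then turn left 62°, forward 3.3 m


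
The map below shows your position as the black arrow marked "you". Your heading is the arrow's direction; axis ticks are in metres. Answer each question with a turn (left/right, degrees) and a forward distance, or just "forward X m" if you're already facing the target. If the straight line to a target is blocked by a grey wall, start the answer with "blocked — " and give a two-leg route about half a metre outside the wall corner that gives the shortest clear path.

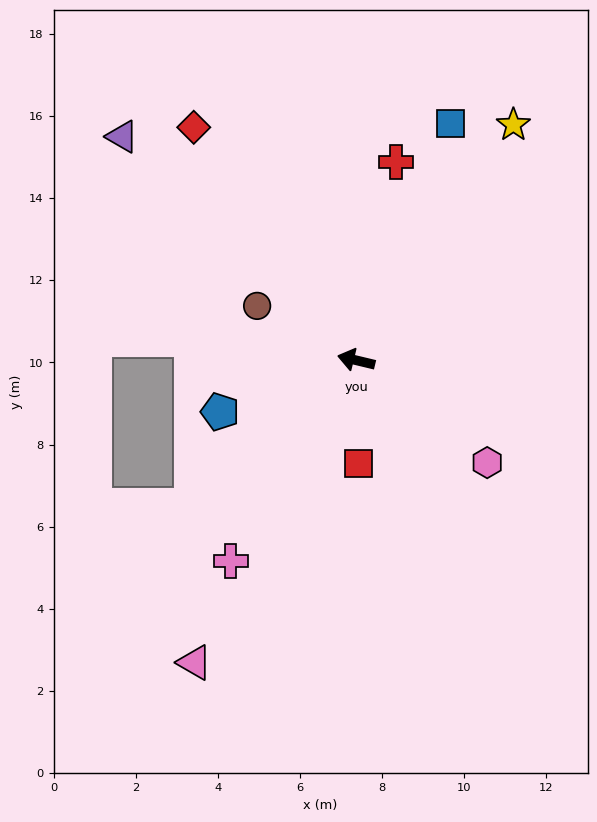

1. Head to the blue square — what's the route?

turn right 98°, forward 6.2 m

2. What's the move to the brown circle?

turn right 15°, forward 2.8 m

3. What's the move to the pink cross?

turn left 71°, forward 5.8 m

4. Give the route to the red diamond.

turn right 42°, forward 6.9 m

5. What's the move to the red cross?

turn right 88°, forward 4.9 m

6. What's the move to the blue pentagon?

turn left 34°, forward 3.5 m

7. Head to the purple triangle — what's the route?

turn right 30°, forward 7.9 m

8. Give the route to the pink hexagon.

turn left 155°, forward 4.0 m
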